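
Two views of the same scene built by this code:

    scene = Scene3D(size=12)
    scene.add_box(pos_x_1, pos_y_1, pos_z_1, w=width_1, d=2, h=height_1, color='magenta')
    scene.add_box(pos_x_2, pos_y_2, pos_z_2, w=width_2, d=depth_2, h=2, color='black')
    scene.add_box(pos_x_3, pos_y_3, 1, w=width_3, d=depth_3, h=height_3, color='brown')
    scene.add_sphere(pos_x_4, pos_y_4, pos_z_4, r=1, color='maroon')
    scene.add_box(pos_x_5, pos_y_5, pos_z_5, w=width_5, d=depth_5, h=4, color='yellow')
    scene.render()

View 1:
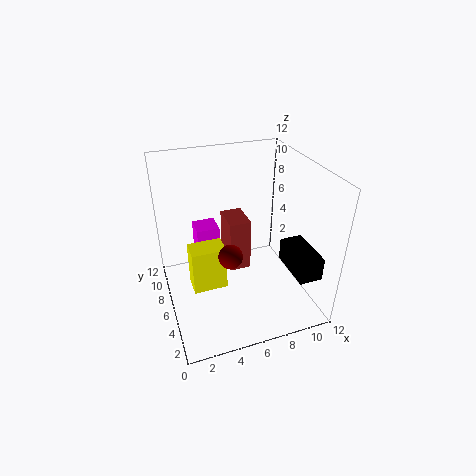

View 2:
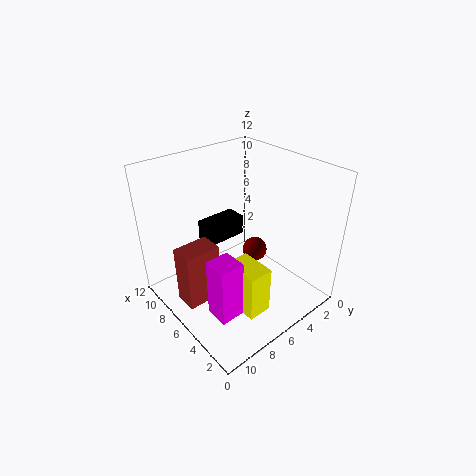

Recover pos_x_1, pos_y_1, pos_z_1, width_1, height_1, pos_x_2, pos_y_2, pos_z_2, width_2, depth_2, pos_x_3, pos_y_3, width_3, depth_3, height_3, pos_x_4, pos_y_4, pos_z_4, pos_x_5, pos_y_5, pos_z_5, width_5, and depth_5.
pos_x_1 = 3, pos_y_1 = 8, pos_z_1 = 1, width_1 = 2, height_1 = 5, pos_x_2 = 10, pos_y_2 = 2, pos_z_2 = 3, width_2 = 2, depth_2 = 4, pos_x_3 = 6, pos_y_3 = 8, width_3 = 2, depth_3 = 3, height_3 = 5, pos_x_4 = 5, pos_y_4 = 5, pos_z_4 = 5, pos_x_5 = 2, pos_y_5 = 6, pos_z_5 = 1, width_5 = 3, depth_5 = 2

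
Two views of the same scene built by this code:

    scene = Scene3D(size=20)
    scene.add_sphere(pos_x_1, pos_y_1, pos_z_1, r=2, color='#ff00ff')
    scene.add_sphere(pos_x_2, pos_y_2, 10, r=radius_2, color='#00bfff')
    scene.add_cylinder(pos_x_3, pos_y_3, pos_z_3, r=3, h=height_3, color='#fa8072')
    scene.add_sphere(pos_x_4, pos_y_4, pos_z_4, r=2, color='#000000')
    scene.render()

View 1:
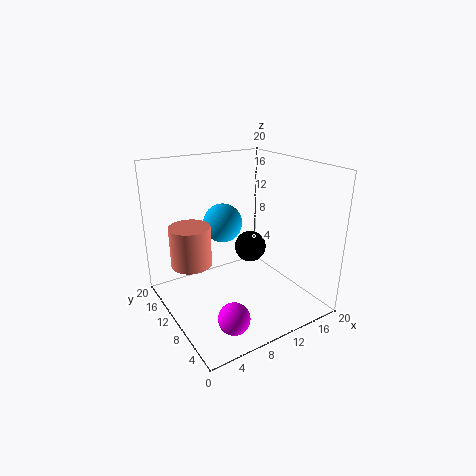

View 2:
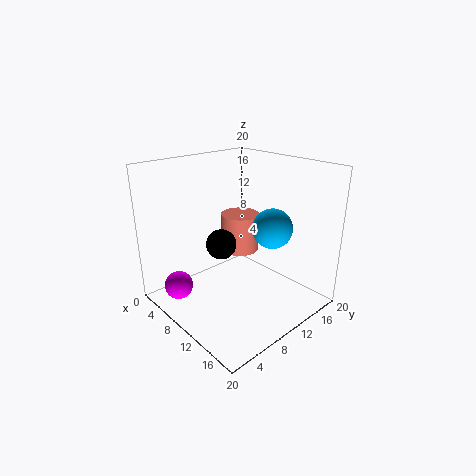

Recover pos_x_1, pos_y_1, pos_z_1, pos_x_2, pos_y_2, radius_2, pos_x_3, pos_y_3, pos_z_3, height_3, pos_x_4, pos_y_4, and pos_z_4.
pos_x_1 = 5, pos_y_1 = 3, pos_z_1 = 3, pos_x_2 = 11, pos_y_2 = 16, radius_2 = 3, pos_x_3 = 5, pos_y_3 = 15, pos_z_3 = 5, height_3 = 6, pos_x_4 = 10, pos_y_4 = 7, pos_z_4 = 10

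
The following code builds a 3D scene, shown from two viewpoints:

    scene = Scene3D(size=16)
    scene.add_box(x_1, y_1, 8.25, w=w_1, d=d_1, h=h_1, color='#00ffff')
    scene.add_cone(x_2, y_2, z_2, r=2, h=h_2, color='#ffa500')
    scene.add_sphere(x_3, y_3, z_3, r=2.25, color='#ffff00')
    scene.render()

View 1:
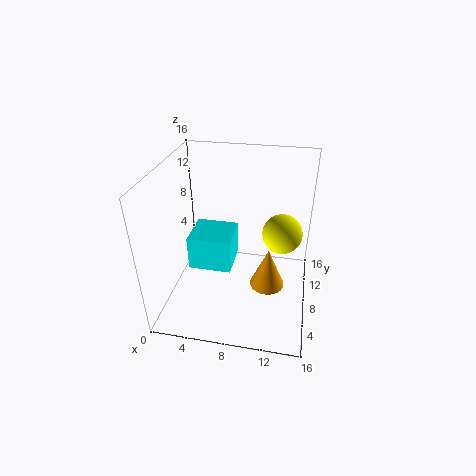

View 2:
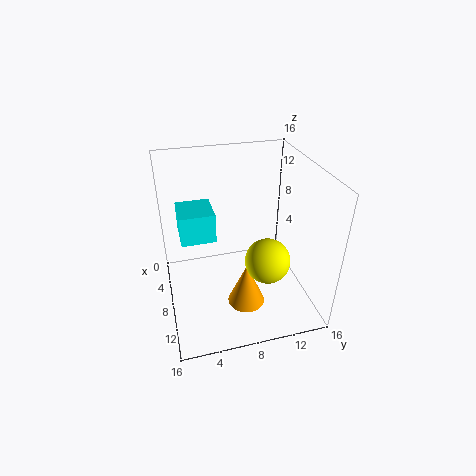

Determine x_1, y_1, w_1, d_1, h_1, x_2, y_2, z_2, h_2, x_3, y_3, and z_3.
x_1 = 4.5, y_1 = 1.75, w_1 = 4, d_1 = 3.75, h_1 = 3.25, x_2 = 11.5, y_2 = 8, z_2 = 2, h_2 = 4.75, x_3 = 12.75, y_3 = 9.75, z_3 = 8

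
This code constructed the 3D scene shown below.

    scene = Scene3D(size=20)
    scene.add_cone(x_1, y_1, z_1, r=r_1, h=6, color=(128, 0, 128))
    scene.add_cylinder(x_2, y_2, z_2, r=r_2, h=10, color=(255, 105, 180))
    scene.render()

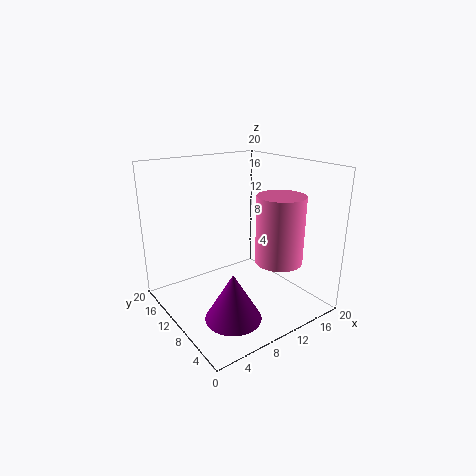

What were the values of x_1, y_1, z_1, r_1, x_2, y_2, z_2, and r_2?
x_1 = 5; y_1 = 4; z_1 = 2.5; r_1 = 3.5; x_2 = 16; y_2 = 8; z_2 = 5.5; r_2 = 3.5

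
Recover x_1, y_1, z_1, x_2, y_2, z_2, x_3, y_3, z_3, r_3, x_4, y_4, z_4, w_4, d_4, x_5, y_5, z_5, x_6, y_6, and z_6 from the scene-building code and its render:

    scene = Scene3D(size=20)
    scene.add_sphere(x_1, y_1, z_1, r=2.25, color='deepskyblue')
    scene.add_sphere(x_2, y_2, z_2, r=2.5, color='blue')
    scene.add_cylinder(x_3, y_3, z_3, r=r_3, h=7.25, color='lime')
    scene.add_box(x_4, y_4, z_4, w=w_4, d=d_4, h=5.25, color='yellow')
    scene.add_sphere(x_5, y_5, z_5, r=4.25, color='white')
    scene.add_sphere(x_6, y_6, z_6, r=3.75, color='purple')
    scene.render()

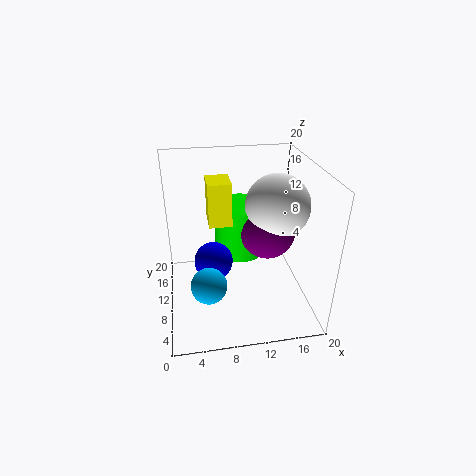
x_1 = 5.25, y_1 = 3.75, z_1 = 7.25, x_2 = 6.25, y_2 = 7.25, z_2 = 8.5, x_3 = 10.5, y_3 = 11.5, z_3 = 7.25, r_3 = 3.5, x_4 = 5.75, y_4 = 5.25, z_4 = 14.5, w_4 = 2.75, d_4 = 3.5, x_5 = 15, y_5 = 8.75, z_5 = 15, x_6 = 13.75, y_6 = 8.75, z_6 = 11.5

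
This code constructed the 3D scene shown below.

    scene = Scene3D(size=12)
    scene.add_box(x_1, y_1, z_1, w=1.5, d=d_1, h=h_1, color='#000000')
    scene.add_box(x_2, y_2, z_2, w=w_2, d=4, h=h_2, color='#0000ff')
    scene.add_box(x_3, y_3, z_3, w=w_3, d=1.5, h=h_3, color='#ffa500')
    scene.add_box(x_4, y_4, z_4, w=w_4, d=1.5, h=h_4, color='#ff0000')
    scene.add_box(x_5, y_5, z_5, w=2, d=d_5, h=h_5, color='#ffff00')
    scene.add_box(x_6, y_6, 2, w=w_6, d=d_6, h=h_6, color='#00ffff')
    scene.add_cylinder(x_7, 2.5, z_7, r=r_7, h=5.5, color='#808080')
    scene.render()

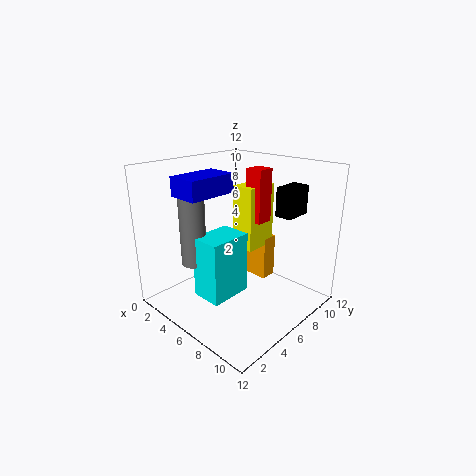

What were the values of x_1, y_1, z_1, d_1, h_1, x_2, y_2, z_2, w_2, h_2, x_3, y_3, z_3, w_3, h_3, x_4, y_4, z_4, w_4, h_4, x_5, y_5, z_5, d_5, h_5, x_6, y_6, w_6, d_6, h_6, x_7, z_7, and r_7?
x_1 = 7.5, y_1 = 9, z_1 = 7.5, d_1 = 2.5, h_1 = 2.5, x_2 = 3.5, y_2 = 1.5, z_2 = 10, w_2 = 2.5, h_2 = 1.5, x_3 = 3.5, y_3 = 9, z_3 = 1, w_3 = 3, h_3 = 4, x_4 = 5.5, y_4 = 7.5, z_4 = 7, w_4 = 1.5, h_4 = 4.5, x_5 = 4.5, y_5 = 7, z_5 = 4.5, d_5 = 3, h_5 = 5.5, x_6 = 5, y_6 = 2, w_6 = 2.5, d_6 = 3.5, h_6 = 5, x_7 = 4.5, z_7 = 4.5, r_7 = 1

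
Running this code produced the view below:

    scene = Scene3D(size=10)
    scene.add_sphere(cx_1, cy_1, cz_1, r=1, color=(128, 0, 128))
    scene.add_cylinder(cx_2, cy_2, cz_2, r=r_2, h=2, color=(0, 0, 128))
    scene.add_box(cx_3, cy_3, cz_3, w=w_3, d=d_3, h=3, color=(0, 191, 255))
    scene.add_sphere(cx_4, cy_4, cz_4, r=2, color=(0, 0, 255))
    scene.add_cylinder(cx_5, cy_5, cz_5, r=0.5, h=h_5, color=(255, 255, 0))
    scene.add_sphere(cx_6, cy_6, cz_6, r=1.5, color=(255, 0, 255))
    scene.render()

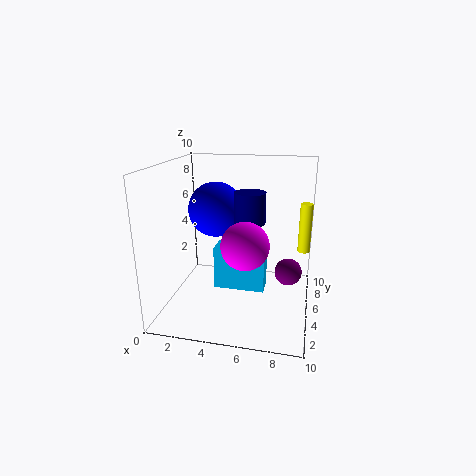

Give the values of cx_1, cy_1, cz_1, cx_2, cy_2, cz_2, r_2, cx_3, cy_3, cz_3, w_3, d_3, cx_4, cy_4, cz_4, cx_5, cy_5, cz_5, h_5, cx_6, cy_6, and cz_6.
cx_1 = 8.5; cy_1 = 6.5; cz_1 = 2; cx_2 = 6; cy_2 = 4; cz_2 = 6.5; r_2 = 1; cx_3 = 3.5; cy_3 = 4; cz_3 = 1.5; w_3 = 3.5; d_3 = 1.5; cx_4 = 3; cy_4 = 6.5; cz_4 = 6.5; cx_5 = 9.5; cy_5 = 9.5; cz_5 = 2.5; h_5 = 4; cx_6 = 6; cy_6 = 2.5; cz_6 = 5.5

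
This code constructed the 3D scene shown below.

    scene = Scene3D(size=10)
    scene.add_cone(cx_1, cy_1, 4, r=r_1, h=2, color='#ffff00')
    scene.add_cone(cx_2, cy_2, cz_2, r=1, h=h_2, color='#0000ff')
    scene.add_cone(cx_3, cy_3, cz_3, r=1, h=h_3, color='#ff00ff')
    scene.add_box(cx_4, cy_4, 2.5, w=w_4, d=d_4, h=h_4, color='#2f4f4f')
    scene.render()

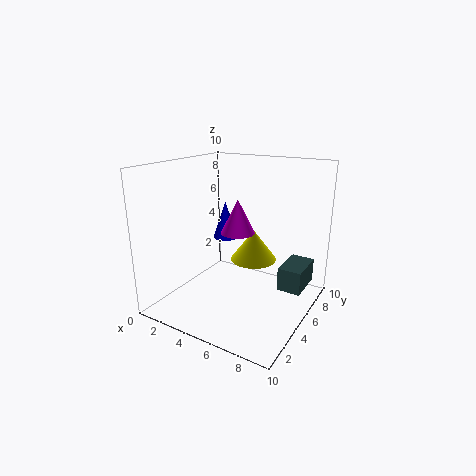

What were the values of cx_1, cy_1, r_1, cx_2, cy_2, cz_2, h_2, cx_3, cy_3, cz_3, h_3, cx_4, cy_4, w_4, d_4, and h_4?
cx_1 = 6.5, cy_1 = 4.5, r_1 = 1.5, cx_2 = 2, cy_2 = 8, cz_2 = 3.5, h_2 = 3, cx_3 = 6.5, cy_3 = 2.5, cz_3 = 6.5, h_3 = 2, cx_4 = 8.5, cy_4 = 4, w_4 = 1.5, d_4 = 2.5, h_4 = 1.5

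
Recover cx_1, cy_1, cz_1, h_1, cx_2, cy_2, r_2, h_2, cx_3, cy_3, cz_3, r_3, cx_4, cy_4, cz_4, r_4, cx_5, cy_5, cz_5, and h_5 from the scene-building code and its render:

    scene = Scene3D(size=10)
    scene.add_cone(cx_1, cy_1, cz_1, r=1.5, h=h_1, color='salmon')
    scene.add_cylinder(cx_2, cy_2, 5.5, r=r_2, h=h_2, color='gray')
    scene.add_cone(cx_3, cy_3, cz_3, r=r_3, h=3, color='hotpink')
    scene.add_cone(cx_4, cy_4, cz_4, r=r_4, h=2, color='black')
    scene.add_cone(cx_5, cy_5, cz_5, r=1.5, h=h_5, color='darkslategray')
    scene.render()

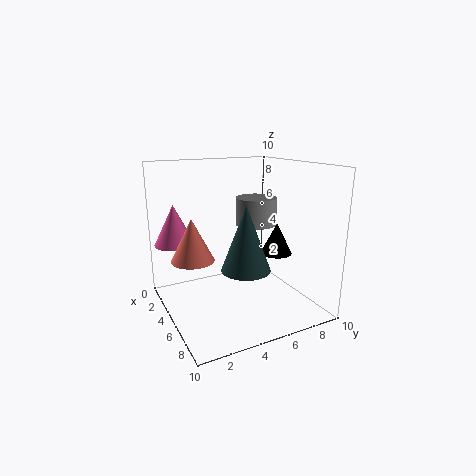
cx_1 = 4
cy_1 = 2
cz_1 = 3.5
h_1 = 3
cx_2 = 4
cy_2 = 7
r_2 = 1.5
h_2 = 2
cx_3 = 1.5
cy_3 = 1.5
cz_3 = 4
r_3 = 1.5
cx_4 = 7.5
cy_4 = 6.5
cz_4 = 4.5
r_4 = 1
cx_5 = 8
cy_5 = 4
cz_5 = 4
h_5 = 4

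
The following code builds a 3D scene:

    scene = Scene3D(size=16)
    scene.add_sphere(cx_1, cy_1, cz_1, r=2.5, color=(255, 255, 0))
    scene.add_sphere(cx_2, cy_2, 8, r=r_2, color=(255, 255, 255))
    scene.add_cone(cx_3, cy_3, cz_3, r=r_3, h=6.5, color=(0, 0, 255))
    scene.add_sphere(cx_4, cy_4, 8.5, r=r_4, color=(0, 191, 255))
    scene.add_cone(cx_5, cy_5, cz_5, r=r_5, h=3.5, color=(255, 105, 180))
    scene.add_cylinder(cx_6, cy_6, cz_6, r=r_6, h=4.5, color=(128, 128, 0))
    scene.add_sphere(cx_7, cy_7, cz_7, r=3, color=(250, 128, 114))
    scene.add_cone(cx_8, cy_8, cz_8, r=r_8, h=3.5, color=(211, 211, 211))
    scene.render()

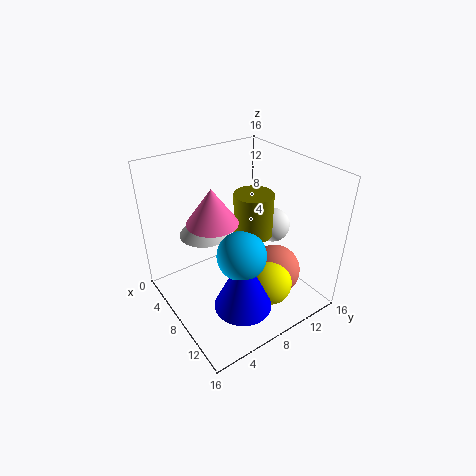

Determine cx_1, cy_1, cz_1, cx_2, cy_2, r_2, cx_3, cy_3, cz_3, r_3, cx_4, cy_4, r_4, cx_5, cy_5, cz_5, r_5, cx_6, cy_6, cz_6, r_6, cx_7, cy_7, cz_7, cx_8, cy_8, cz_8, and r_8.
cx_1 = 11.5, cy_1 = 10, cz_1 = 3, cx_2 = 8, cy_2 = 13, r_2 = 2, cx_3 = 12.5, cy_3 = 5.5, cz_3 = 3, r_3 = 3, cx_4 = 11.5, cy_4 = 6, r_4 = 2.5, cx_5 = 9.5, cy_5 = 4, cz_5 = 12, r_5 = 2.5, cx_6 = 10, cy_6 = 8.5, cz_6 = 9.5, r_6 = 2, cx_7 = 10, cy_7 = 12, cz_7 = 3, cx_8 = 3, cy_8 = 6.5, cz_8 = 6.5, r_8 = 3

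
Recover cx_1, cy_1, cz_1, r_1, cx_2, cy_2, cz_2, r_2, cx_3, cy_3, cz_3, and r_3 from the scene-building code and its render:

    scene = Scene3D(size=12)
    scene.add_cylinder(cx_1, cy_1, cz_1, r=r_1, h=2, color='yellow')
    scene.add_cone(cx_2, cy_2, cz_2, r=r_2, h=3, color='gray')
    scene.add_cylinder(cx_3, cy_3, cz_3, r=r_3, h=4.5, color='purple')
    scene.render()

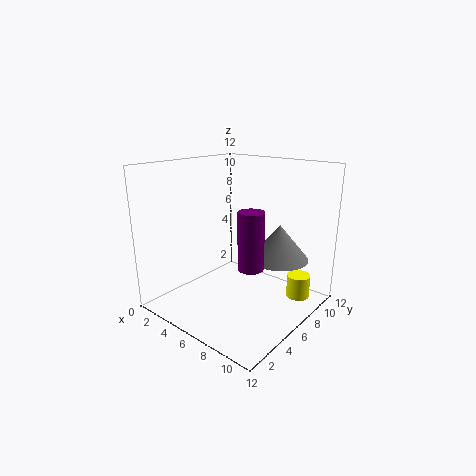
cx_1 = 10, cy_1 = 9.5, cz_1 = 0.5, r_1 = 1, cx_2 = 8.5, cy_2 = 8.5, cz_2 = 4, r_2 = 2.5, cx_3 = 8.5, cy_3 = 4.5, cz_3 = 4.5, r_3 = 1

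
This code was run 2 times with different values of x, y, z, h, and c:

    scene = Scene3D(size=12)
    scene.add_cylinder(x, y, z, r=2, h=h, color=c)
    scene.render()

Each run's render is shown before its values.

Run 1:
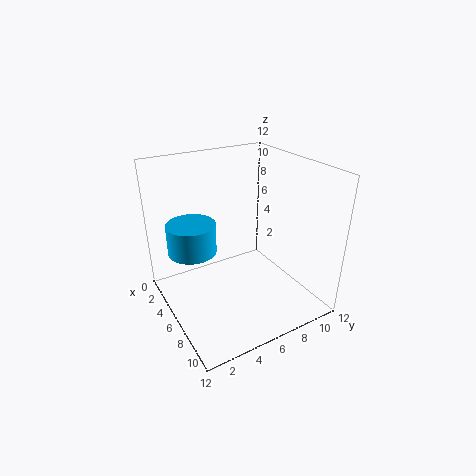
x = 4.5, y = 2.5, z = 5, h = 2.5, c = 'deepskyblue'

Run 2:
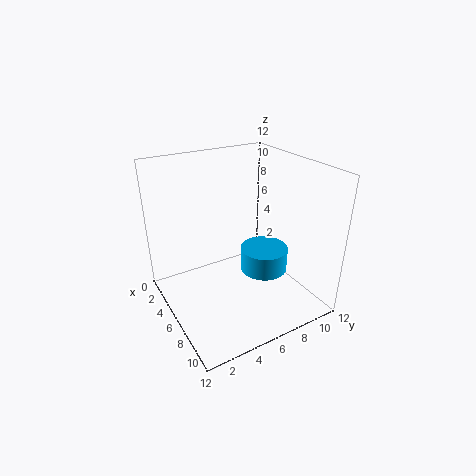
x = 7, y = 8, z = 3, h = 2, c = 'deepskyblue'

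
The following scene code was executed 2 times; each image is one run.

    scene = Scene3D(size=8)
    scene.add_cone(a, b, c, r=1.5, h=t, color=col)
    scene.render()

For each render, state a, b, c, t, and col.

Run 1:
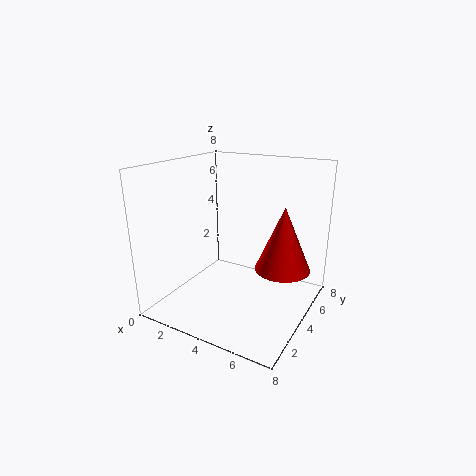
a = 6.5, b = 4.5, c = 2.5, t = 3.5, col = 'red'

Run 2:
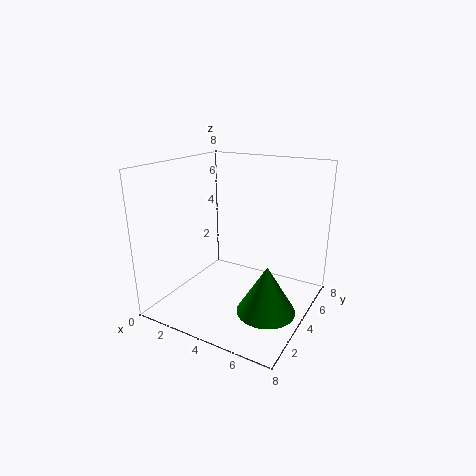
a = 6.5, b = 2.5, c = 1, t = 2.5, col = 'green'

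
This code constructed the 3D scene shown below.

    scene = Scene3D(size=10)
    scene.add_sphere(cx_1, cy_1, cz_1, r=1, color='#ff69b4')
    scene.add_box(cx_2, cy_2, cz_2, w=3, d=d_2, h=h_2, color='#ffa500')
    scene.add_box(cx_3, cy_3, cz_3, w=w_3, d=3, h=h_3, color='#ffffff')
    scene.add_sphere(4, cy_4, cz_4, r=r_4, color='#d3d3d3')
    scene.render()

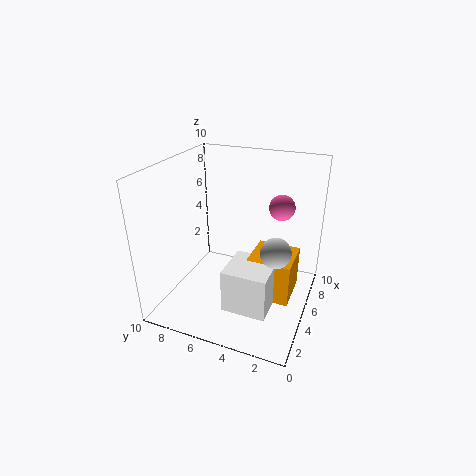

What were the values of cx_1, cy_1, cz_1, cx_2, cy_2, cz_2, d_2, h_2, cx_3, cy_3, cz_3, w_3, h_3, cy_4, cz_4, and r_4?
cx_1 = 9, cy_1 = 3, cz_1 = 6, cx_2 = 4, cy_2 = 1, cz_2 = 1, d_2 = 3, h_2 = 3, cx_3 = 2, cy_3 = 2, cz_3 = 1, w_3 = 3, h_3 = 3, cy_4 = 2, cz_4 = 5, r_4 = 1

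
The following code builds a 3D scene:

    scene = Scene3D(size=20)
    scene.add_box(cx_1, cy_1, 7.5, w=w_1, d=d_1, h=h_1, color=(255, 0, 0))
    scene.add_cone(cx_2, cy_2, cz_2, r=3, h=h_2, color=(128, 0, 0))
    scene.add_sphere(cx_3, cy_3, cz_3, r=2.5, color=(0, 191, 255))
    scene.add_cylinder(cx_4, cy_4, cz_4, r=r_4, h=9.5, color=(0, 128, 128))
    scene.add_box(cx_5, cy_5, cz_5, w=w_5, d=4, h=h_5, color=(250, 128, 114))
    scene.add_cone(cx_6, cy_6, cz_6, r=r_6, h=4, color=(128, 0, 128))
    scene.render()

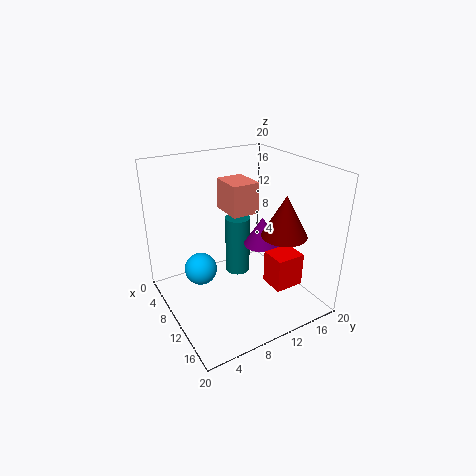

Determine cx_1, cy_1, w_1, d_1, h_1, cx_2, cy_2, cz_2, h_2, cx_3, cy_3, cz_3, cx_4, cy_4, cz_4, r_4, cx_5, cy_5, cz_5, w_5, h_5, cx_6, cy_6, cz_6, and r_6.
cx_1 = 17
cy_1 = 9.5
w_1 = 3
d_1 = 3.5
h_1 = 4
cx_2 = 15
cy_2 = 14
cz_2 = 11.5
h_2 = 5.5
cx_3 = 4.5
cy_3 = 6.5
cz_3 = 3
cx_4 = 4
cy_4 = 13.5
cz_4 = 0.5
r_4 = 2
cx_5 = 4
cy_5 = 10
cz_5 = 12.5
w_5 = 5
h_5 = 4.5
cx_6 = 11.5
cy_6 = 13
cz_6 = 9
r_6 = 2.5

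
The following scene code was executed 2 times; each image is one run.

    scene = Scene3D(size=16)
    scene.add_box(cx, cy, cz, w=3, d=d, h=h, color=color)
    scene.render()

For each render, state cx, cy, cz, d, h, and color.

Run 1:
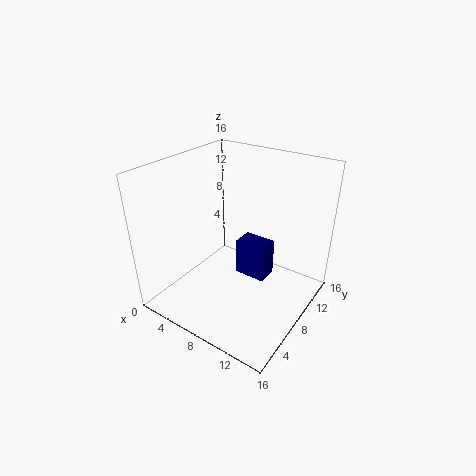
cx = 10.5
cy = 4
cz = 7
d = 2
h = 3.5
color = 'navy'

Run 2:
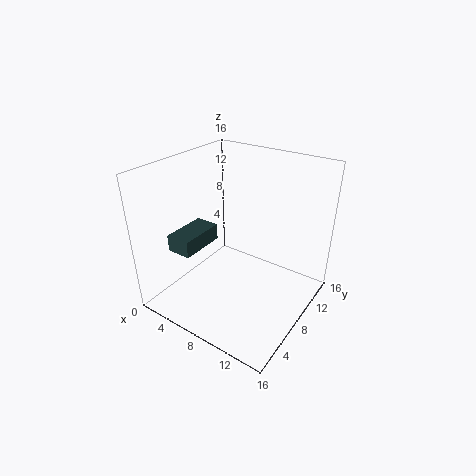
cx = 0.5
cy = 4.5
cz = 5.5
d = 5.5
h = 2
color = 'darkslategray'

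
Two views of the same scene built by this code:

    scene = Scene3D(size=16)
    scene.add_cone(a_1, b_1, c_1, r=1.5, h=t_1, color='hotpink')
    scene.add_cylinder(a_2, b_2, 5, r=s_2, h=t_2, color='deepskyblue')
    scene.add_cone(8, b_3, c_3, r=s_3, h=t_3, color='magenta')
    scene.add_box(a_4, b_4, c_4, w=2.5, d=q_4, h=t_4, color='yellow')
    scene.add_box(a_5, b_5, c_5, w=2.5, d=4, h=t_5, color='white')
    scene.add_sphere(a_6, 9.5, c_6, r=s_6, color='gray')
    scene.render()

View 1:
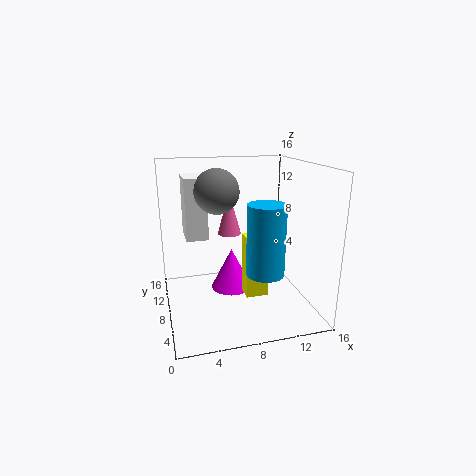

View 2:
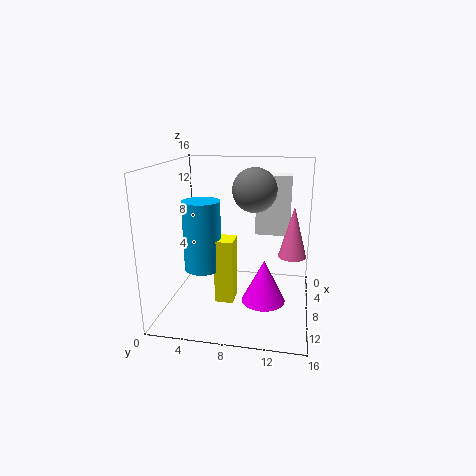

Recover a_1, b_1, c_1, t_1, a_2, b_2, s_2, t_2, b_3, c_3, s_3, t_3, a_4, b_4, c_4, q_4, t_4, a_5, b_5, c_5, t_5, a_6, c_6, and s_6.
a_1 = 8.5
b_1 = 14
c_1 = 6.5
t_1 = 5.5
a_2 = 10
b_2 = 4.5
s_2 = 2
t_2 = 7.5
b_3 = 11
c_3 = 0.5
s_3 = 2.5
t_3 = 5
a_4 = 8.5
b_4 = 6
c_4 = 1.5
q_4 = 2
t_4 = 7
a_5 = 2.5
b_5 = 9.5
c_5 = 7.5
t_5 = 7
a_6 = 6
c_6 = 13
s_6 = 2.5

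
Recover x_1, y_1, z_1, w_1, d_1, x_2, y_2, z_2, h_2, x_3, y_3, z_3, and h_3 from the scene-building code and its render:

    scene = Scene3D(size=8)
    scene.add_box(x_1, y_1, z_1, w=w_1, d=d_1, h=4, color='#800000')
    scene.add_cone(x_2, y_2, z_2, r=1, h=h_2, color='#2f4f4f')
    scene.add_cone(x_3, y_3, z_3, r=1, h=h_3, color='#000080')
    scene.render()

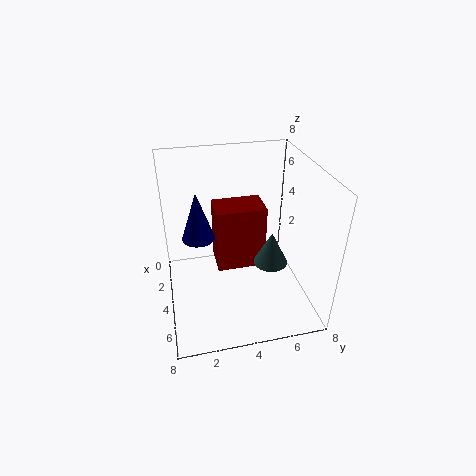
x_1 = 1
y_1 = 3
z_1 = 1
w_1 = 2
d_1 = 3
x_2 = 4
y_2 = 6
z_2 = 2
h_2 = 2
x_3 = 2
y_3 = 2
z_3 = 3
h_3 = 3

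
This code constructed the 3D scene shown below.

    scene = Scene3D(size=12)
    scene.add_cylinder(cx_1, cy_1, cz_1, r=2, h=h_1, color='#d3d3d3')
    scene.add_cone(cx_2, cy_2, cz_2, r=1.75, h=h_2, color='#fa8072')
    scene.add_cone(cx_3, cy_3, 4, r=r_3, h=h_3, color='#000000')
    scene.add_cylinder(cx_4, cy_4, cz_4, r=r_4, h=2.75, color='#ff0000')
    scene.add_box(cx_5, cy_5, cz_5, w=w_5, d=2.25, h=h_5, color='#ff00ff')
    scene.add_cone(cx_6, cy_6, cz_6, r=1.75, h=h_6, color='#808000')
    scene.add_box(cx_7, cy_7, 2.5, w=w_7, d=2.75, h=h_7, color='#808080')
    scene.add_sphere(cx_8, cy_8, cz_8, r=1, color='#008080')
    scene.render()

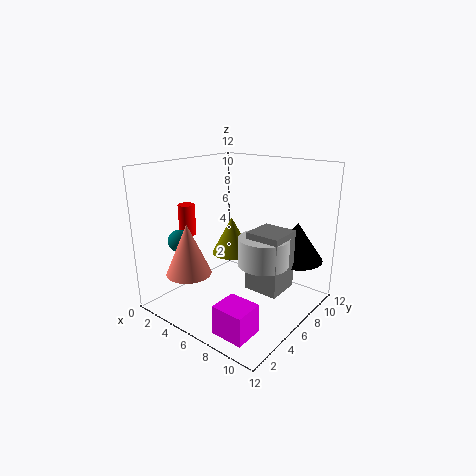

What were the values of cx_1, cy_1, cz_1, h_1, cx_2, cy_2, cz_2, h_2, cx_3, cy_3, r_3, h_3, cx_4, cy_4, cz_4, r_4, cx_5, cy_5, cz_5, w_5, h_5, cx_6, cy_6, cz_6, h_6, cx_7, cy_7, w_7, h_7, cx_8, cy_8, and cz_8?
cx_1 = 8.75; cy_1 = 5.75; cz_1 = 4.5; h_1 = 2.25; cx_2 = 4.5; cy_2 = 1.75; cz_2 = 4; h_2 = 4; cx_3 = 9.75; cy_3 = 9.25; r_3 = 2.25; h_3 = 3.25; cx_4 = 1; cy_4 = 5; cz_4 = 5.5; r_4 = 0.75; cx_5 = 8; cy_5 = 0.5; cz_5 = 0.75; w_5 = 2.5; h_5 = 2.25; cx_6 = 4.5; cy_6 = 7; cz_6 = 4; h_6 = 3.25; cx_7 = 7.75; cy_7 = 4.75; w_7 = 2.75; h_7 = 4.75; cx_8 = 1.25; cy_8 = 3.75; cz_8 = 5.25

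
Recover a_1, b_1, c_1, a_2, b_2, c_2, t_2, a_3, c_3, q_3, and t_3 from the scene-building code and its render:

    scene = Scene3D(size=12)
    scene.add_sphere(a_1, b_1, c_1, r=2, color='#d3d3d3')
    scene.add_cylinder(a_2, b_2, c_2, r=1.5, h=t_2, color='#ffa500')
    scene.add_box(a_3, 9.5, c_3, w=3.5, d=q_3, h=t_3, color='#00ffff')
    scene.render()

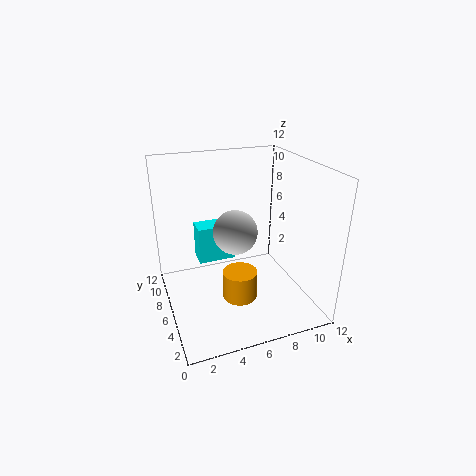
a_1 = 6.5; b_1 = 8; c_1 = 5.5; a_2 = 6; b_2 = 5.5; c_2 = 0.5; t_2 = 2.5; a_3 = 3.5; c_3 = 2; q_3 = 2; t_3 = 3.5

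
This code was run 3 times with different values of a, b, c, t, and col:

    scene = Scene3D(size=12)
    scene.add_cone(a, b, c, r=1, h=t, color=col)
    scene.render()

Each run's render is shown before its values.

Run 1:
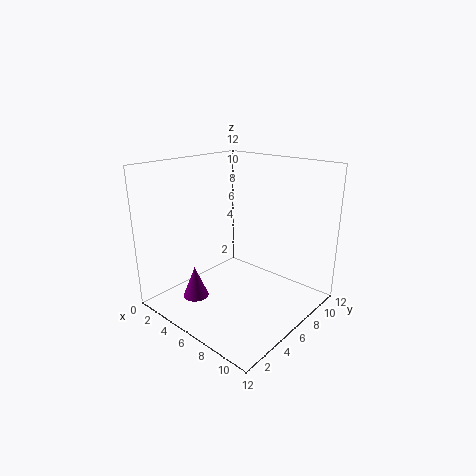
a = 5; b = 2; c = 2; t = 2.5; col = 'purple'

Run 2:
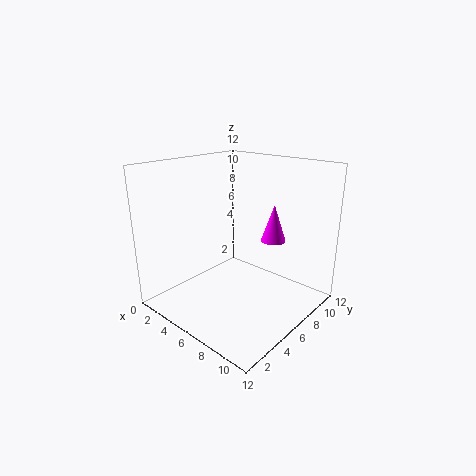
a = 8.5; b = 7.5; c = 6; t = 3; col = 'magenta'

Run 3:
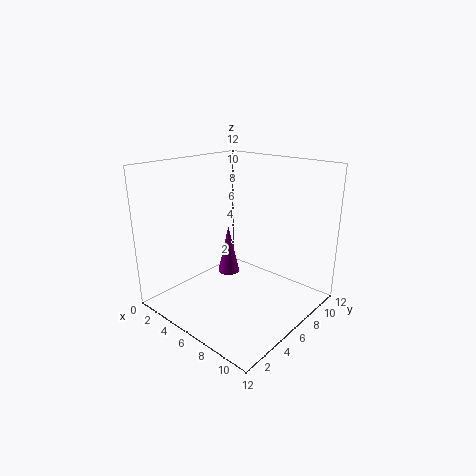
a = 3.5; b = 7.5; c = 1.5; t = 4.5; col = 'purple'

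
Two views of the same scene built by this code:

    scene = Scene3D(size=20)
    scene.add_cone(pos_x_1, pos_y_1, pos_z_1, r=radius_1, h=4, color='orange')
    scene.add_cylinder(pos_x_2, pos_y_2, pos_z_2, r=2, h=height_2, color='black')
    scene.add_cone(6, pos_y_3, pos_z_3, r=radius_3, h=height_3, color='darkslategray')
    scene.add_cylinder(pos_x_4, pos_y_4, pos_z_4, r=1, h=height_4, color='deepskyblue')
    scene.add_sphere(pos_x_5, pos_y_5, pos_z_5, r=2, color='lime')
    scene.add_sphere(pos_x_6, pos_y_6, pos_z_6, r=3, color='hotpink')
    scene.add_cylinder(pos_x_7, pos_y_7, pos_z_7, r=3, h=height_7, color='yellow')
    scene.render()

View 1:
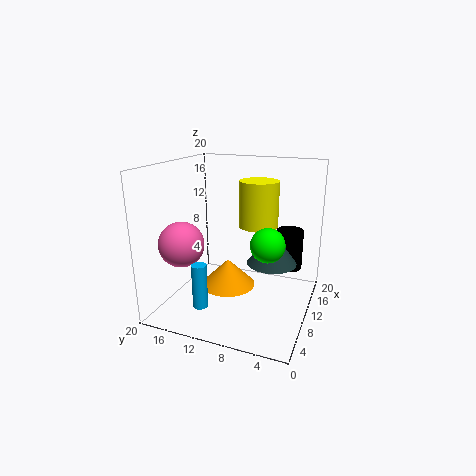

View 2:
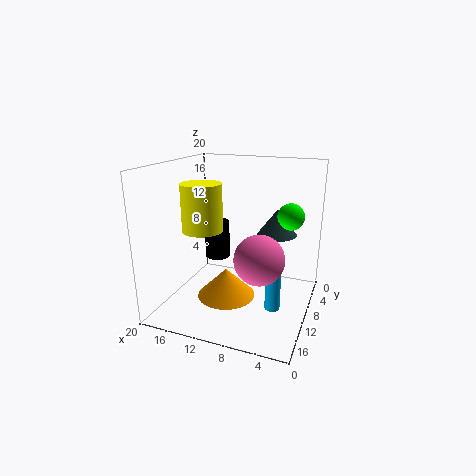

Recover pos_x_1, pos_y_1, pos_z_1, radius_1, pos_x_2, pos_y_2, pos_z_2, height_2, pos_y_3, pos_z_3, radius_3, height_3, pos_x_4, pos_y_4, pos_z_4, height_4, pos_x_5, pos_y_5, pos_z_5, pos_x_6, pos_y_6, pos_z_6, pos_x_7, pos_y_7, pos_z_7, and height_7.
pos_x_1 = 11; pos_y_1 = 12; pos_z_1 = 2; radius_1 = 4; pos_x_2 = 16; pos_y_2 = 4; pos_z_2 = 4; height_2 = 6; pos_y_3 = 4; pos_z_3 = 9; radius_3 = 3; height_3 = 4; pos_x_4 = 4; pos_y_4 = 13; pos_z_4 = 2; height_4 = 6; pos_x_5 = 4; pos_y_5 = 4; pos_z_5 = 12; pos_x_6 = 5; pos_y_6 = 16; pos_z_6 = 10; pos_x_7 = 16; pos_y_7 = 9; pos_z_7 = 10; height_7 = 7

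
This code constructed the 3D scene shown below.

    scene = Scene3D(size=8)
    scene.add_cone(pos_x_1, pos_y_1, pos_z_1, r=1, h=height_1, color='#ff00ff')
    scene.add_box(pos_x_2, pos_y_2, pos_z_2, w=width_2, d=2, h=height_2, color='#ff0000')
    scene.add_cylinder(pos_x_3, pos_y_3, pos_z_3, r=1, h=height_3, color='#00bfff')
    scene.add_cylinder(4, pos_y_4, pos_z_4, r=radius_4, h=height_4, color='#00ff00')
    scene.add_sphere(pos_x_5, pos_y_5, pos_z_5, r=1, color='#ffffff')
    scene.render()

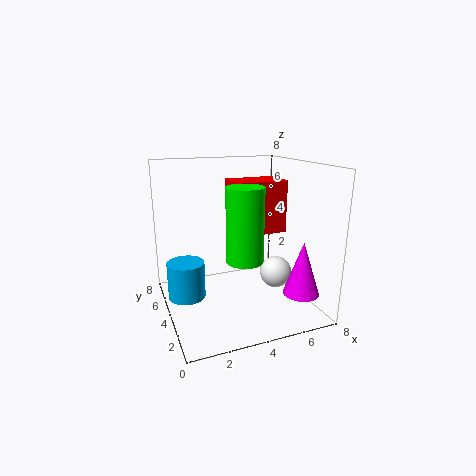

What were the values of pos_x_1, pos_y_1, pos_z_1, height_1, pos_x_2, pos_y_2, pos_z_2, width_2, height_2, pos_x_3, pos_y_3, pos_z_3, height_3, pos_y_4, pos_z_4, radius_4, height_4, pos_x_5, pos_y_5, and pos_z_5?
pos_x_1 = 7; pos_y_1 = 2; pos_z_1 = 1; height_1 = 3; pos_x_2 = 4; pos_y_2 = 4; pos_z_2 = 4; width_2 = 3; height_2 = 3; pos_x_3 = 1; pos_y_3 = 4; pos_z_3 = 1; height_3 = 2; pos_y_4 = 3; pos_z_4 = 3; radius_4 = 1; height_4 = 4; pos_x_5 = 7; pos_y_5 = 5; pos_z_5 = 1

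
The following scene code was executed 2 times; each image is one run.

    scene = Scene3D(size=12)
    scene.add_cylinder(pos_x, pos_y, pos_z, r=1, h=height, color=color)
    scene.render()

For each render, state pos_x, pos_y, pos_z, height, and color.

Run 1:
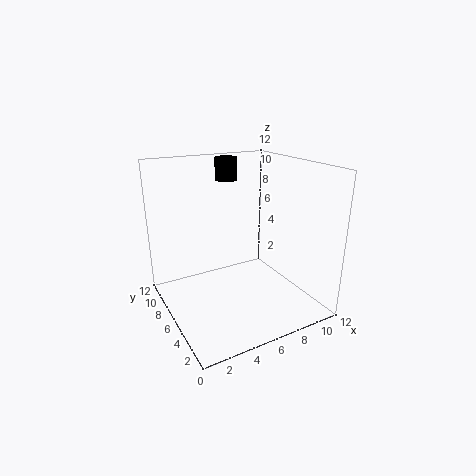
pos_x = 7; pos_y = 10; pos_z = 10; height = 2; color = 'black'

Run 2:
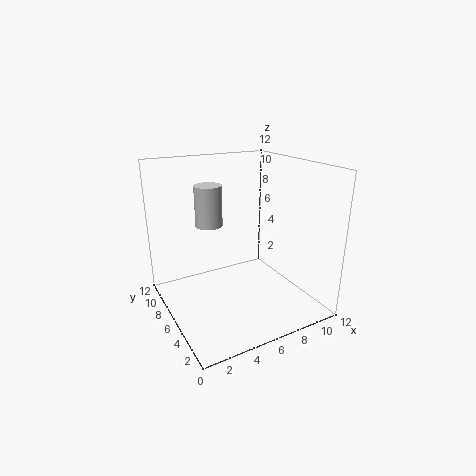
pos_x = 3; pos_y = 5; pos_z = 8; height = 3; color = 'lightgray'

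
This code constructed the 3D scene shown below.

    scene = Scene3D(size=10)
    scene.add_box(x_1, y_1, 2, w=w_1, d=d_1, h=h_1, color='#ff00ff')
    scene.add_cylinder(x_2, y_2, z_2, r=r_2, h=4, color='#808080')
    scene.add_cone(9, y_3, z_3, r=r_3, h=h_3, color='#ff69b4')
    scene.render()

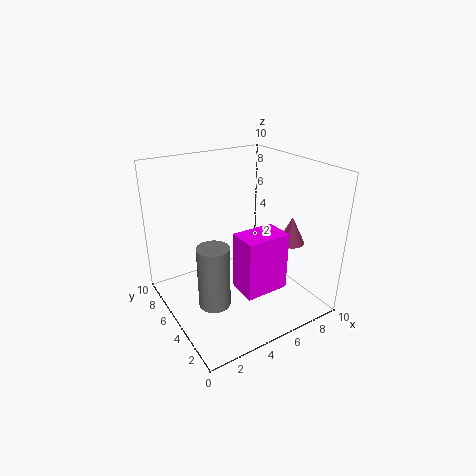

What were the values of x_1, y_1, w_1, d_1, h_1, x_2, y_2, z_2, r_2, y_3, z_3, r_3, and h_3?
x_1 = 4
y_1 = 2
w_1 = 3
d_1 = 2
h_1 = 4
x_2 = 2
y_2 = 3
z_2 = 2
r_2 = 1
y_3 = 4
z_3 = 4
r_3 = 1
h_3 = 2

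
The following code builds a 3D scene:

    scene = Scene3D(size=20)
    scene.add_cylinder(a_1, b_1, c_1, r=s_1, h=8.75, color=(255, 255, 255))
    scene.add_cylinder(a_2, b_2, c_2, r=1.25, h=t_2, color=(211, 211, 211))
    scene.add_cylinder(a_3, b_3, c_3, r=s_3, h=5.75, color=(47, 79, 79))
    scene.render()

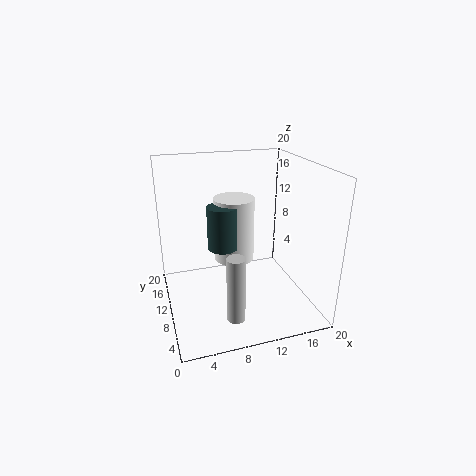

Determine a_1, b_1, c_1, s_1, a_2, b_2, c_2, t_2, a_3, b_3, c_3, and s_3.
a_1 = 9.5, b_1 = 10.25, c_1 = 7, s_1 = 2.75, a_2 = 8.25, b_2 = 5.25, c_2 = 0.25, t_2 = 9.25, a_3 = 7.5, b_3 = 8.75, c_3 = 9.5, s_3 = 2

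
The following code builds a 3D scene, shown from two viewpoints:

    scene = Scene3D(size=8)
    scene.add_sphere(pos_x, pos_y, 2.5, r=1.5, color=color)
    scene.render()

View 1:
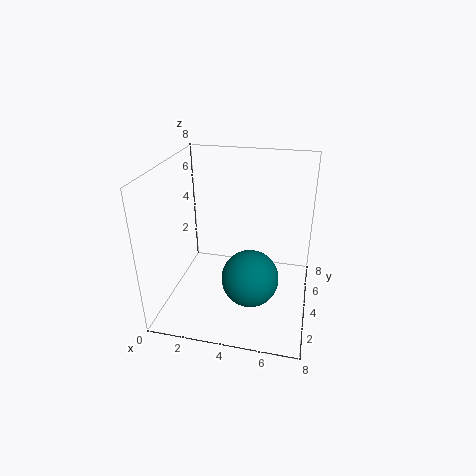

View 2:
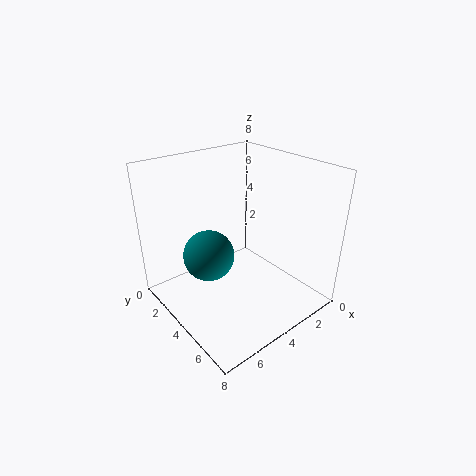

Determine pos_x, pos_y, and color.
pos_x = 5, pos_y = 2.5, color = 'teal'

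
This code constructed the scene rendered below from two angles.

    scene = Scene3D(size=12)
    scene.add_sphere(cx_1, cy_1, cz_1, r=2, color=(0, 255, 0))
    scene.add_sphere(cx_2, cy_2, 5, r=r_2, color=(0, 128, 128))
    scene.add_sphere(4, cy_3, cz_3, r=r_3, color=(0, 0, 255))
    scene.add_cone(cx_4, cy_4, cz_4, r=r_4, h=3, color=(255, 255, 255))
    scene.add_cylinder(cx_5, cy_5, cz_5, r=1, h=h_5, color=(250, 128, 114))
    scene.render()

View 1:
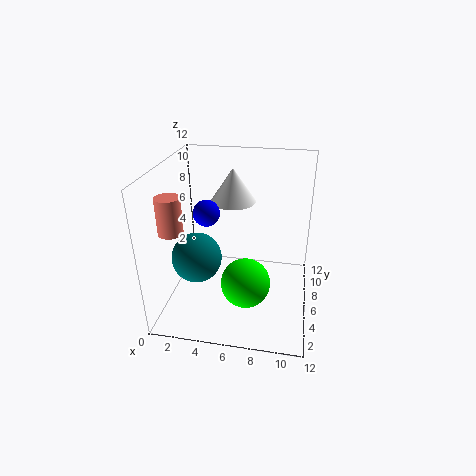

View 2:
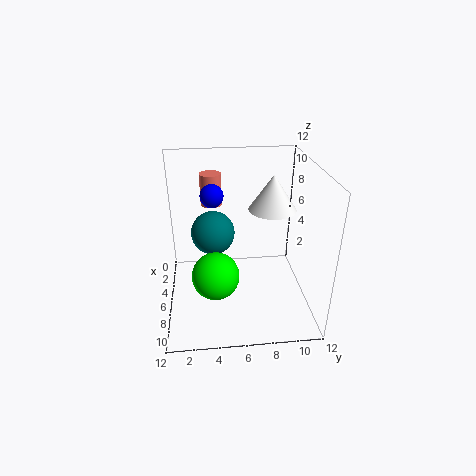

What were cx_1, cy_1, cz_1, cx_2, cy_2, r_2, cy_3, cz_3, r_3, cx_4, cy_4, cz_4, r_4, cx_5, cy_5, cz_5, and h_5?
cx_1 = 7, cy_1 = 4, cz_1 = 3, cx_2 = 3, cy_2 = 4, r_2 = 2, cy_3 = 4, cz_3 = 9, r_3 = 1, cx_4 = 5, cy_4 = 9, cz_4 = 8, r_4 = 2, cx_5 = 1, cy_5 = 4, cz_5 = 7, h_5 = 3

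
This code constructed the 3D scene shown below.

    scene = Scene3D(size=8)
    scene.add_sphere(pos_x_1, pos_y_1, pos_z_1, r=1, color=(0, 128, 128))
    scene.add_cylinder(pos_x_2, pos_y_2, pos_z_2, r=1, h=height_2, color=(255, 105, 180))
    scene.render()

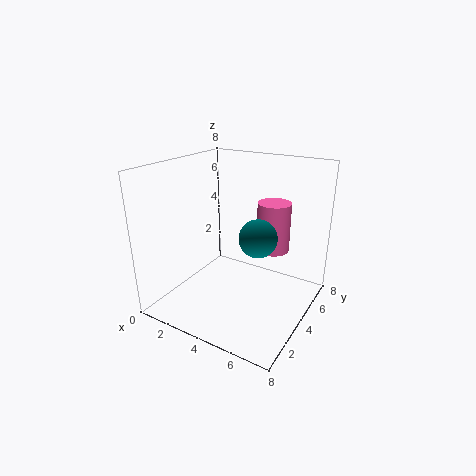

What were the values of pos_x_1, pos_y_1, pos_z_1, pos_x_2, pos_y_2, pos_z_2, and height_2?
pos_x_1 = 5.5, pos_y_1 = 3.5, pos_z_1 = 4.5, pos_x_2 = 5, pos_y_2 = 6.5, pos_z_2 = 2.5, height_2 = 3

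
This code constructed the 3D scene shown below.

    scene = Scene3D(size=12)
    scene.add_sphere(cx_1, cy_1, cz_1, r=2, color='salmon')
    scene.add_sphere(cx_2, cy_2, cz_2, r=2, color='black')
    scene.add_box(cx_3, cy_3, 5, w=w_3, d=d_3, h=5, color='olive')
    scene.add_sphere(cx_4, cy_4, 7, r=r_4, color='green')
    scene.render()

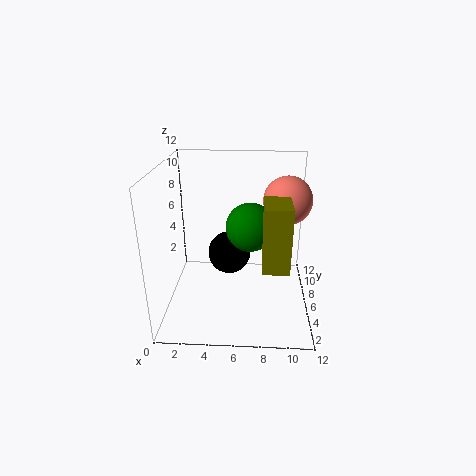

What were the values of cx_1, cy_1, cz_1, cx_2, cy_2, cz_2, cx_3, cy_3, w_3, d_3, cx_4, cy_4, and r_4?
cx_1 = 10, cy_1 = 7, cz_1 = 9, cx_2 = 5, cy_2 = 9, cz_2 = 3, cx_3 = 8, cy_3 = 2, w_3 = 2, d_3 = 3, cx_4 = 7, cy_4 = 6, r_4 = 2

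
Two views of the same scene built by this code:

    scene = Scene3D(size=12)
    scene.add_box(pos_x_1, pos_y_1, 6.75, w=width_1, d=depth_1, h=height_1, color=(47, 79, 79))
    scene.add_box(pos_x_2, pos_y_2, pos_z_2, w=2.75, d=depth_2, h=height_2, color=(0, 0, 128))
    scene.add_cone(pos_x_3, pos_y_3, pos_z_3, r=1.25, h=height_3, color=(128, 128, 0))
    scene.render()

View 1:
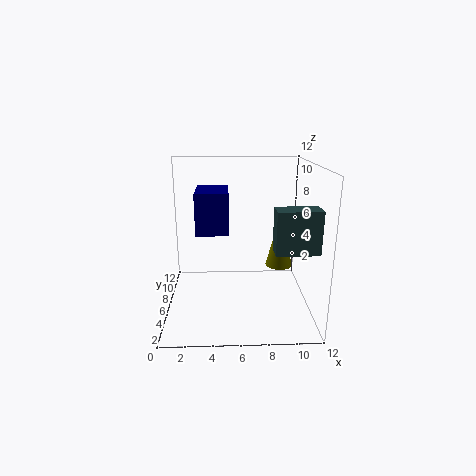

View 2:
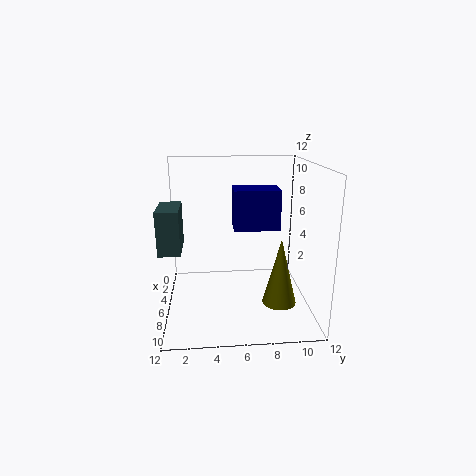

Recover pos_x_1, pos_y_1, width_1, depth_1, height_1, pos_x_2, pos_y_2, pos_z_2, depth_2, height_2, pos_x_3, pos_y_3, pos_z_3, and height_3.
pos_x_1 = 8.25
pos_y_1 = 0.25
width_1 = 3
depth_1 = 1.5
height_1 = 3
pos_x_2 = 2.5
pos_y_2 = 5.75
pos_z_2 = 6.25
depth_2 = 4
height_2 = 3.5
pos_x_3 = 10
pos_y_3 = 8.75
pos_z_3 = 2.25
height_3 = 5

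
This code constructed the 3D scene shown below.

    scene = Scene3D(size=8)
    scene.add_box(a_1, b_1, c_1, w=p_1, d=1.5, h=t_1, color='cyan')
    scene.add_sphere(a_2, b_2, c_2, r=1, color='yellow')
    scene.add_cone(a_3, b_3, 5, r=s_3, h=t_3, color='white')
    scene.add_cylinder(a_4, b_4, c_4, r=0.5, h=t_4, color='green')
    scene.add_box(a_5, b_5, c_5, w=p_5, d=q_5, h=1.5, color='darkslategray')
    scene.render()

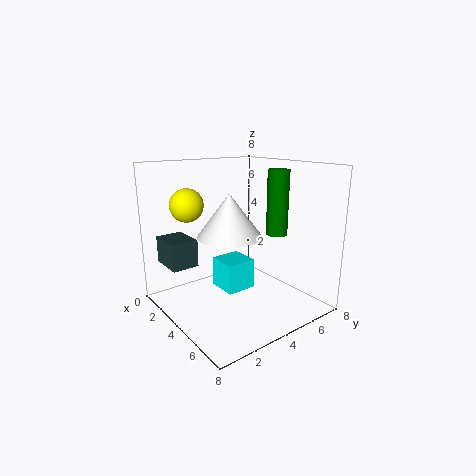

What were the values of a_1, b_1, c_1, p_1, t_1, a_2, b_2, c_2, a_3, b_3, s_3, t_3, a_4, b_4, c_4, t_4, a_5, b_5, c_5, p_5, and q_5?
a_1 = 4.5, b_1 = 2, c_1 = 2, p_1 = 1.5, t_1 = 1.5, a_2 = 1, b_2 = 2.5, c_2 = 5.5, a_3 = 6, b_3 = 2, s_3 = 1.5, t_3 = 2, a_4 = 7, b_4 = 4, c_4 = 5, t_4 = 3, a_5 = 1, b_5 = 0.5, c_5 = 2.5, p_5 = 2, q_5 = 1.5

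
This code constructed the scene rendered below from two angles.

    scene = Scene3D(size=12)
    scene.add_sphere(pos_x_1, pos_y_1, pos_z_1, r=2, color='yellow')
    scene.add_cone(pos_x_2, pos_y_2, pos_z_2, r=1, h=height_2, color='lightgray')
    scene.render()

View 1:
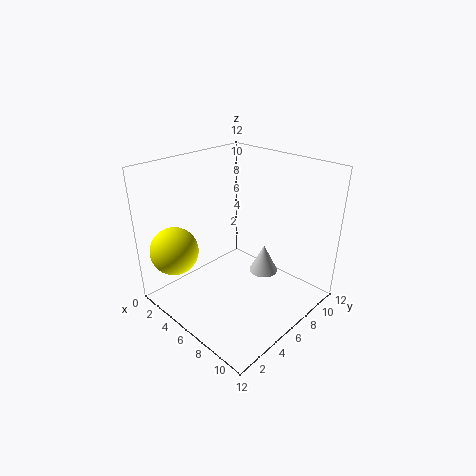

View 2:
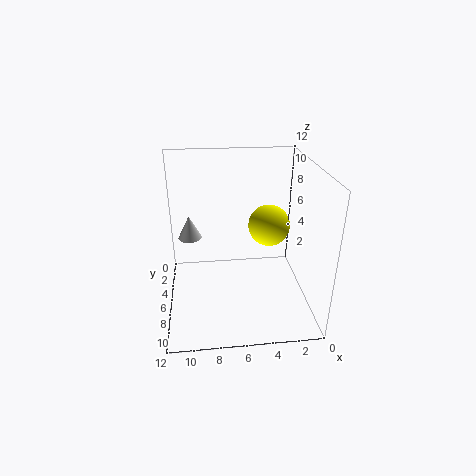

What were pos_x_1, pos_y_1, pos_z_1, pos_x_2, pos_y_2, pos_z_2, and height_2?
pos_x_1 = 2.5, pos_y_1 = 2, pos_z_1 = 5, pos_x_2 = 10, pos_y_2 = 4.5, pos_z_2 = 5.5, height_2 = 2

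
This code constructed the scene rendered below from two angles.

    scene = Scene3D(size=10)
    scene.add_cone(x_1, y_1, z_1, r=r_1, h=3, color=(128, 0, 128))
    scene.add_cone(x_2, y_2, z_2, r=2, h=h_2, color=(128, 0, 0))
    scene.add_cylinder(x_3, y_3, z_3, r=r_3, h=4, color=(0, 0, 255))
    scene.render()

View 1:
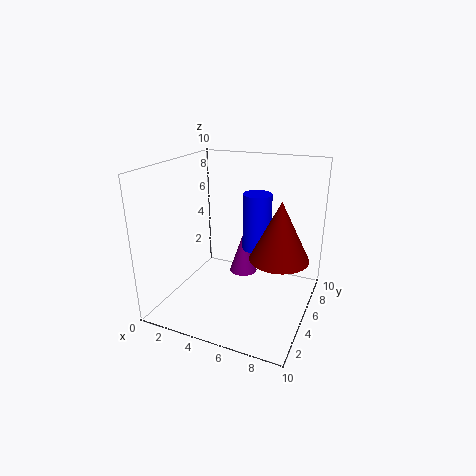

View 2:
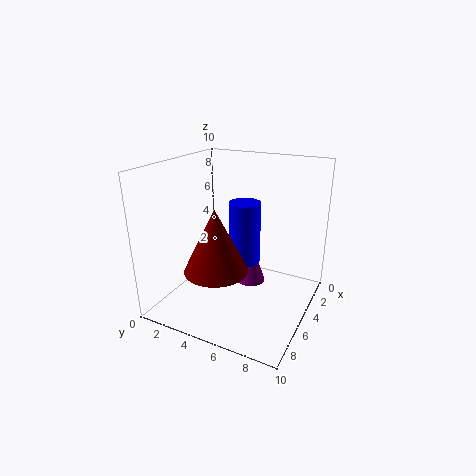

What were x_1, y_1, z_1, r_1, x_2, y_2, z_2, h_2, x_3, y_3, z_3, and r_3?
x_1 = 5, y_1 = 6, z_1 = 2, r_1 = 1, x_2 = 8, y_2 = 5, z_2 = 4, h_2 = 4, x_3 = 6, y_3 = 6, z_3 = 4, r_3 = 1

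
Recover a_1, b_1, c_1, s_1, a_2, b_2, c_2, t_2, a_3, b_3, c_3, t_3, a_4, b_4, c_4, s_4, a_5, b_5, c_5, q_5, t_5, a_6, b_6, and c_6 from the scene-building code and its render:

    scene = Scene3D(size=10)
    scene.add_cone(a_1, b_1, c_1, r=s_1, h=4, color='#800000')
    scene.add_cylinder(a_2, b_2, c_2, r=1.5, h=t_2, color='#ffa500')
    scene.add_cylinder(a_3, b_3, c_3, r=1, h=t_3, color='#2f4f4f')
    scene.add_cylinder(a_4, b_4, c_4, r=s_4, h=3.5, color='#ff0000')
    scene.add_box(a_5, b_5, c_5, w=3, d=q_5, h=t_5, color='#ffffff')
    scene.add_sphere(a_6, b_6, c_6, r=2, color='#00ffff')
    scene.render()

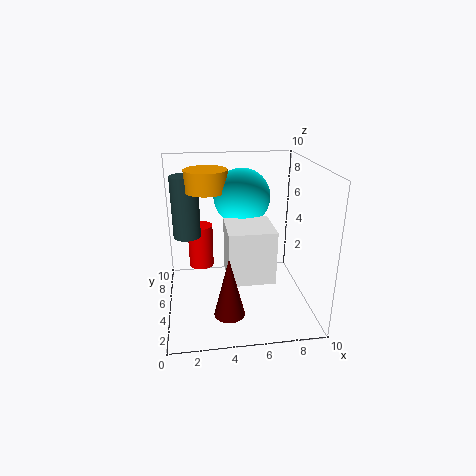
a_1 = 4, b_1 = 2, c_1 = 1, s_1 = 1, a_2 = 3, b_2 = 6.5, c_2 = 8, t_2 = 1.5, a_3 = 1.5, b_3 = 7, c_3 = 4.5, t_3 = 4.5, a_4 = 2.5, b_4 = 9, c_4 = 1, s_4 = 1, a_5 = 4, b_5 = 2, c_5 = 3, q_5 = 3, t_5 = 3.5, a_6 = 5.5, b_6 = 6.5, c_6 = 7.5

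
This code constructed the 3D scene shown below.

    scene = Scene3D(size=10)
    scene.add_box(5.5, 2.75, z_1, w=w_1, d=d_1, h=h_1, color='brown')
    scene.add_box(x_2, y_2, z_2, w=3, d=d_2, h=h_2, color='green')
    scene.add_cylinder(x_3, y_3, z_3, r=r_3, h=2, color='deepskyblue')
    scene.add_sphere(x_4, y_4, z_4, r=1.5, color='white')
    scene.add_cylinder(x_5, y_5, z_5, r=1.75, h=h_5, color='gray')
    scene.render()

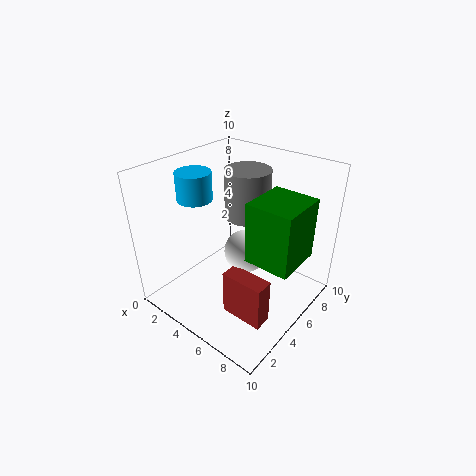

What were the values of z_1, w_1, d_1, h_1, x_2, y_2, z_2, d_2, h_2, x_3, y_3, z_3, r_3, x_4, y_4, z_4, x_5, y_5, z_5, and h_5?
z_1 = 0.25; w_1 = 3; d_1 = 1.25; h_1 = 3.25; x_2 = 6.75; y_2 = 3.5; z_2 = 4.75; d_2 = 3.25; h_2 = 4; x_3 = 1.75; y_3 = 4.25; z_3 = 7.25; r_3 = 1.25; x_4 = 5.5; y_4 = 5.25; z_4 = 4; x_5 = 3.5; y_5 = 8; z_5 = 5; h_5 = 3.75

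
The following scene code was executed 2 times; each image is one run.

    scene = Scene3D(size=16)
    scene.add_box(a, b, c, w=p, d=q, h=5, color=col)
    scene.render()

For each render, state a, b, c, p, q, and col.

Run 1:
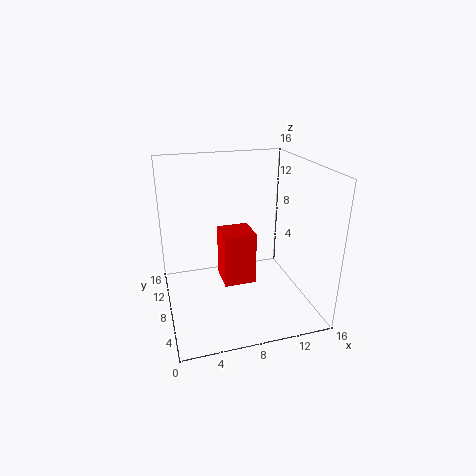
a = 5
b = 2
c = 6
p = 3
q = 3
col = 'red'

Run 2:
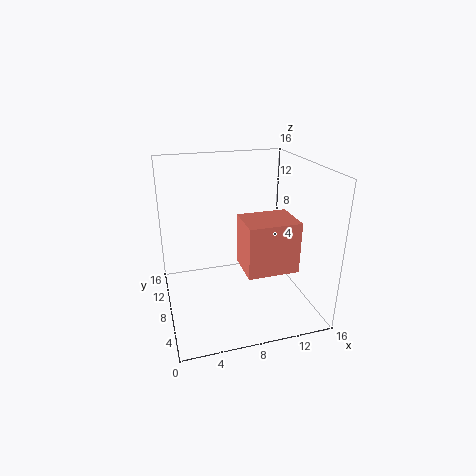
a = 7
b = 1
c = 7
p = 5
q = 4
col = 'salmon'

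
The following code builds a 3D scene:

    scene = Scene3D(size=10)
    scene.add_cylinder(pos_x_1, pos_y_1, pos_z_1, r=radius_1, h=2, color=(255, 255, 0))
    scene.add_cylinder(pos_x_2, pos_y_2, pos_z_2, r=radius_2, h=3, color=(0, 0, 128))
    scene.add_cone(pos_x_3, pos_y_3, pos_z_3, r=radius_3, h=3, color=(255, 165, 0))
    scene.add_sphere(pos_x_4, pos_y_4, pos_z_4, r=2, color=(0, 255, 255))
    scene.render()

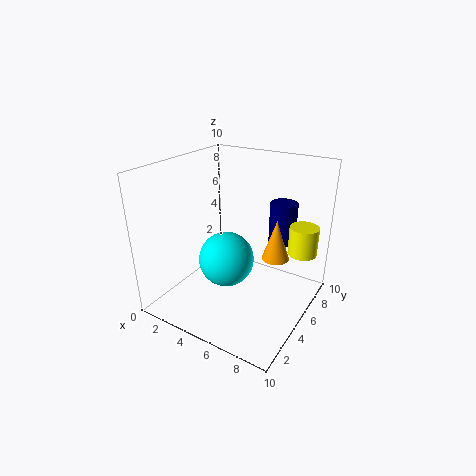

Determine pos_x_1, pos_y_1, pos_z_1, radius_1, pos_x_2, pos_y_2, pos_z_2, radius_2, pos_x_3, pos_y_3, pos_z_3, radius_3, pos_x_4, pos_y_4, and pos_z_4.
pos_x_1 = 9
pos_y_1 = 7
pos_z_1 = 4
radius_1 = 1
pos_x_2 = 7
pos_y_2 = 8
pos_z_2 = 4
radius_2 = 1
pos_x_3 = 7
pos_y_3 = 7
pos_z_3 = 3
radius_3 = 1
pos_x_4 = 4
pos_y_4 = 5
pos_z_4 = 3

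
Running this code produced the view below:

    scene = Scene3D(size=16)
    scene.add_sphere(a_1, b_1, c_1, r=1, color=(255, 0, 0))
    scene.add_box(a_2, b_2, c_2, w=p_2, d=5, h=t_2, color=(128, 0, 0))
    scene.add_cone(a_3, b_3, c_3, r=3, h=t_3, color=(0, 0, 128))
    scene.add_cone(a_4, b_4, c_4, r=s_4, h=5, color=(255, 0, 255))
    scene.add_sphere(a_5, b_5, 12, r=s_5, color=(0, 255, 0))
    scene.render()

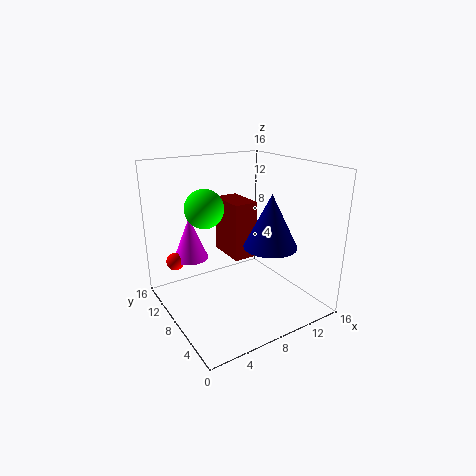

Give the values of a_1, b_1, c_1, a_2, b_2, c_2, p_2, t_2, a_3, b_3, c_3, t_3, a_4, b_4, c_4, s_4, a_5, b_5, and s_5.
a_1 = 2, b_1 = 12, c_1 = 5, a_2 = 9, b_2 = 10, c_2 = 4, p_2 = 3, t_2 = 7, a_3 = 11, b_3 = 6, c_3 = 7, t_3 = 6, a_4 = 4, b_4 = 12, c_4 = 5, s_4 = 2, a_5 = 4, b_5 = 8, s_5 = 2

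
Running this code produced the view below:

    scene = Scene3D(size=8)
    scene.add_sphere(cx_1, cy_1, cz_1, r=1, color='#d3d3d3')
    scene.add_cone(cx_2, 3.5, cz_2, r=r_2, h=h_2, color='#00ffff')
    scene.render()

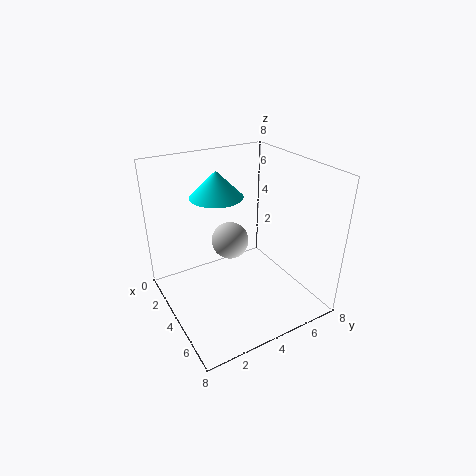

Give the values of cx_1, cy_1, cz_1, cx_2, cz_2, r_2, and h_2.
cx_1 = 4, cy_1 = 3.5, cz_1 = 4, cx_2 = 2.5, cz_2 = 6, r_2 = 1.5, h_2 = 1.5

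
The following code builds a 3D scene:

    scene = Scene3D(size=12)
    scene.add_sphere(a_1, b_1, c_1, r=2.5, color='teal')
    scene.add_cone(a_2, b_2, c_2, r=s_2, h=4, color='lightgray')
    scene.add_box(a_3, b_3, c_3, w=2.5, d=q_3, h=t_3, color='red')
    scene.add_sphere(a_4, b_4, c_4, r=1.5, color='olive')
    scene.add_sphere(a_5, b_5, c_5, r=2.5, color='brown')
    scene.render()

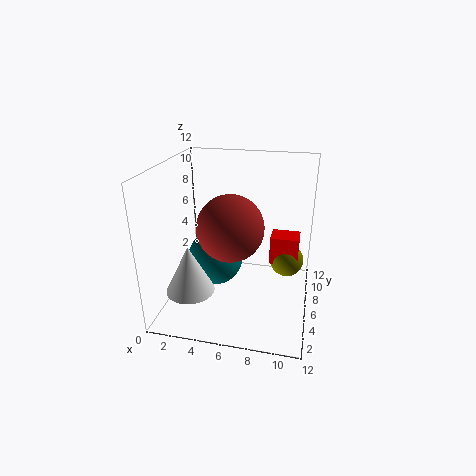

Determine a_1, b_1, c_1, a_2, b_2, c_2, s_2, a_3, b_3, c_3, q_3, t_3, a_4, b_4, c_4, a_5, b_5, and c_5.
a_1 = 3.5; b_1 = 7.5; c_1 = 3; a_2 = 2.5; b_2 = 3.5; c_2 = 2; s_2 = 2; a_3 = 8.5; b_3 = 7.5; c_3 = 3; q_3 = 2; t_3 = 2.5; a_4 = 10; b_4 = 8.5; c_4 = 3; a_5 = 6; b_5 = 3.5; c_5 = 8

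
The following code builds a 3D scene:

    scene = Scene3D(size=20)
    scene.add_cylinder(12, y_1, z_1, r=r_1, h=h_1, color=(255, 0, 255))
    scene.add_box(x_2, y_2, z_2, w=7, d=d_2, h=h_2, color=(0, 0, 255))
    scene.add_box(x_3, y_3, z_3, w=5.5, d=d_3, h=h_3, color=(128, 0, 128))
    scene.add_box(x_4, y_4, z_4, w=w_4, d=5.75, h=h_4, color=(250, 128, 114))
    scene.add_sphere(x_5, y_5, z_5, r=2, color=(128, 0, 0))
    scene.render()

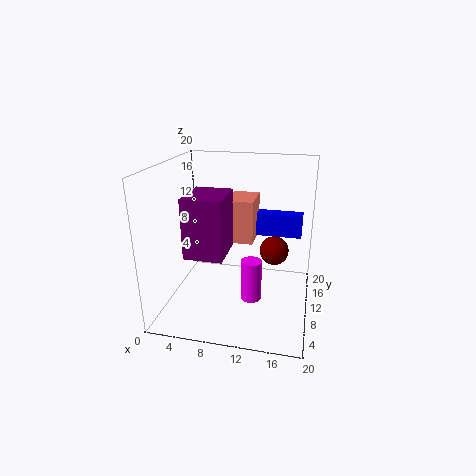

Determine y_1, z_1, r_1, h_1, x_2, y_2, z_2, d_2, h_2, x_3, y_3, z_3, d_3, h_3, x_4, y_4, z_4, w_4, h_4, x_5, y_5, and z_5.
y_1 = 9.75
z_1 = 0.75
r_1 = 1.5
h_1 = 6
x_2 = 11.5
y_2 = 16.25
z_2 = 8
d_2 = 2.5
h_2 = 3.5
x_3 = 3
y_3 = 6.75
z_3 = 7.5
d_3 = 6.75
h_3 = 8.5
x_4 = 7.5
y_4 = 13
z_4 = 7.75
w_4 = 4
h_4 = 6.5
x_5 = 15
y_5 = 10.75
z_5 = 8.25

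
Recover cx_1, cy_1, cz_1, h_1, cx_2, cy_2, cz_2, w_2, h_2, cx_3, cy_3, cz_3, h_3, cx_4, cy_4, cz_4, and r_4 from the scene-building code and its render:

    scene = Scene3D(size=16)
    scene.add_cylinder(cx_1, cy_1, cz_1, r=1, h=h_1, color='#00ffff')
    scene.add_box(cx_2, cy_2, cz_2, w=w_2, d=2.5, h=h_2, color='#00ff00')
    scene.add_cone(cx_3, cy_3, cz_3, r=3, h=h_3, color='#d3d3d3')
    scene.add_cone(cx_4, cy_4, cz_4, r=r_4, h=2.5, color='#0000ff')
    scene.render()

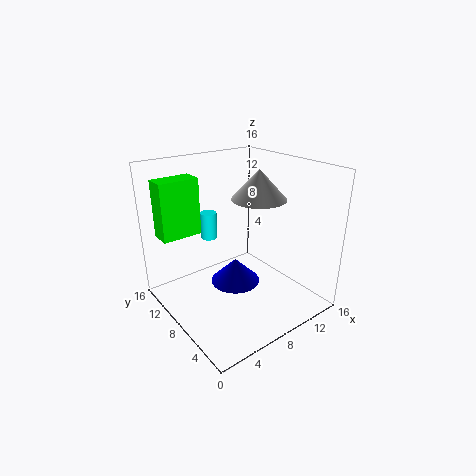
cx_1 = 7.5
cy_1 = 13.25
cz_1 = 6.25
h_1 = 3.25
cx_2 = 1.5
cy_2 = 13
cz_2 = 7.25
w_2 = 4.75
h_2 = 6.75
cx_3 = 10.25
cy_3 = 7.25
cz_3 = 12.25
h_3 = 3.25
cx_4 = 5.75
cy_4 = 5.5
cz_4 = 4.75
r_4 = 2.5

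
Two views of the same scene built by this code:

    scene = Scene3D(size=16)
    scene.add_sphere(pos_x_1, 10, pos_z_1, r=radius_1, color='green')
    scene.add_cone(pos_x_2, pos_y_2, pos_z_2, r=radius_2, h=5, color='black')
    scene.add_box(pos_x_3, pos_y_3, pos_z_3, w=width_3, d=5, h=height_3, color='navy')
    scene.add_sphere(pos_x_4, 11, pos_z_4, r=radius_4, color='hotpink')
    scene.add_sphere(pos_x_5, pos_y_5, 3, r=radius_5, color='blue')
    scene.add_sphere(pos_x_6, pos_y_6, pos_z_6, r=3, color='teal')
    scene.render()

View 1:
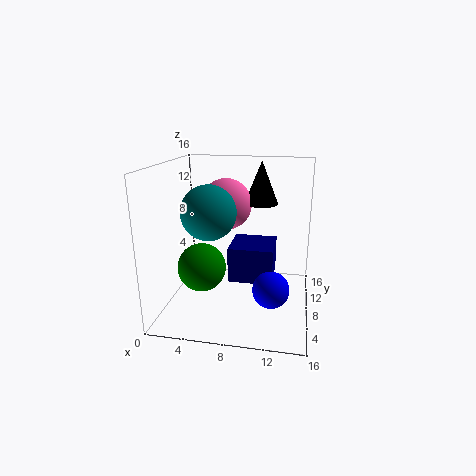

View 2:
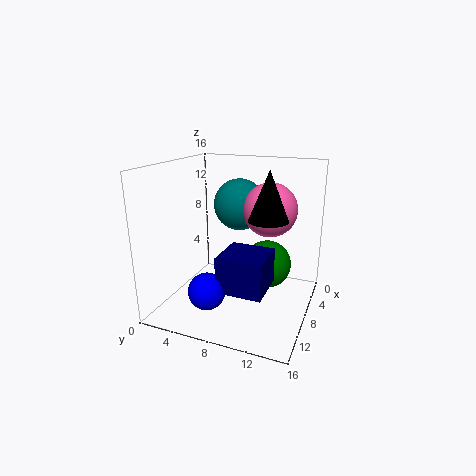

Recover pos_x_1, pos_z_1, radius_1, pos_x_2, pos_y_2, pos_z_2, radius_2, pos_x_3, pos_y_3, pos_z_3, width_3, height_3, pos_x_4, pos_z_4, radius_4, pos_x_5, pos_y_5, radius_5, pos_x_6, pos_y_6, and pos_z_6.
pos_x_1 = 3, pos_z_1 = 3, radius_1 = 3, pos_x_2 = 10, pos_y_2 = 12, pos_z_2 = 11, radius_2 = 2, pos_x_3 = 7, pos_y_3 = 7, pos_z_3 = 3, width_3 = 5, height_3 = 4, pos_x_4 = 6, pos_z_4 = 11, radius_4 = 3, pos_x_5 = 12, pos_y_5 = 6, radius_5 = 2, pos_x_6 = 5, pos_y_6 = 7, pos_z_6 = 11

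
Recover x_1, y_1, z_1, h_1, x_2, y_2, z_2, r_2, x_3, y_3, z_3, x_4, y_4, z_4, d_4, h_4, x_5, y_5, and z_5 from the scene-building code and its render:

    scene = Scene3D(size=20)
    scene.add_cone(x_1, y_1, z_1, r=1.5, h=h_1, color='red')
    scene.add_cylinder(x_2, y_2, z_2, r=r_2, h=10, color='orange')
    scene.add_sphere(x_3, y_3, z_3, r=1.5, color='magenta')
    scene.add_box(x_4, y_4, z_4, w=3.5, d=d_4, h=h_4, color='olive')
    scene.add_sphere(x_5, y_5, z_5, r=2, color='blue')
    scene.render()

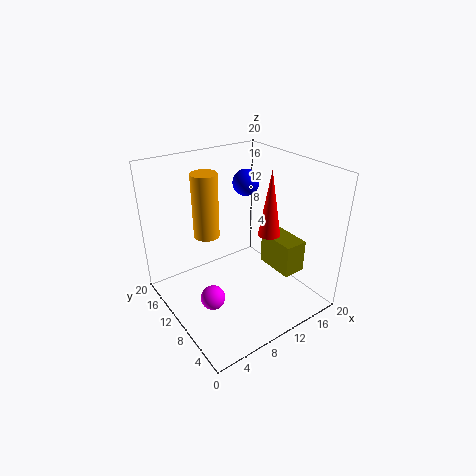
x_1 = 13; y_1 = 7; z_1 = 11; h_1 = 9; x_2 = 9; y_2 = 17; z_2 = 7.5; r_2 = 2; x_3 = 3; y_3 = 5.5; z_3 = 6; x_4 = 16; y_4 = 6; z_4 = 3; d_4 = 6; h_4 = 5; x_5 = 15; y_5 = 15; z_5 = 15.5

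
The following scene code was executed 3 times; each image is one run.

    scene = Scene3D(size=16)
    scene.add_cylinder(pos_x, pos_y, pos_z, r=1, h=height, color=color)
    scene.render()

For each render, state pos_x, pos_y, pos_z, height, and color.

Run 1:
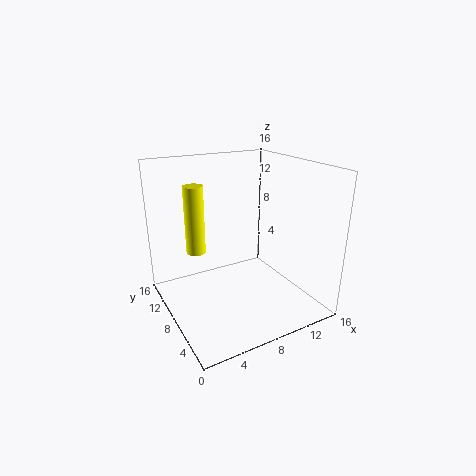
pos_x = 3
pos_y = 8
pos_z = 7.5
height = 7
color = 'yellow'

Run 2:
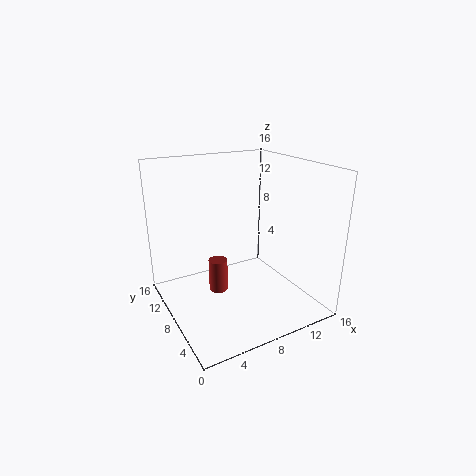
pos_x = 5
pos_y = 7
pos_z = 3
height = 3.5
color = 'brown'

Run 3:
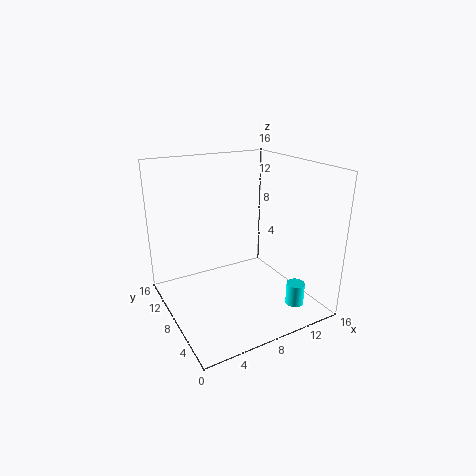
pos_x = 12.5
pos_y = 3
pos_z = 1
height = 2.5
color = 'cyan'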